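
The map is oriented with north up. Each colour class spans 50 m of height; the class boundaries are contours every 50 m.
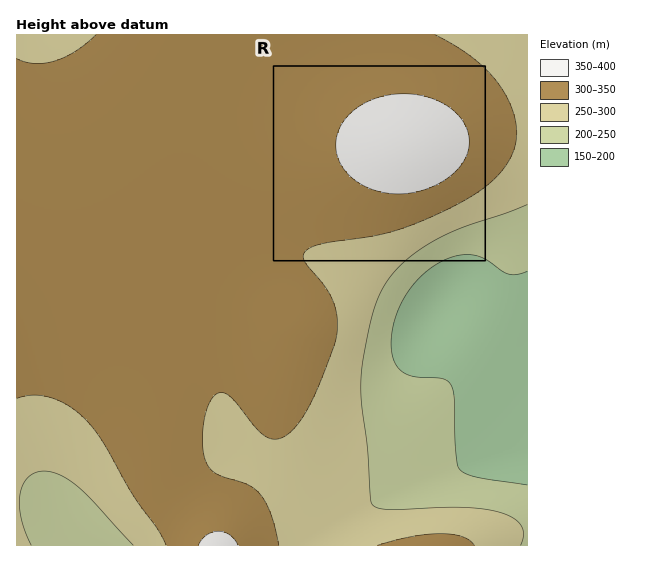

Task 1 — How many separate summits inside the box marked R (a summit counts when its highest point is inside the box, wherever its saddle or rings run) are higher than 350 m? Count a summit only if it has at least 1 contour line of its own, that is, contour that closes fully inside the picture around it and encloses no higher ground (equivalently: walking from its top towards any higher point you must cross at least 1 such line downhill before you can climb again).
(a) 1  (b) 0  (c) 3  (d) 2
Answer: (a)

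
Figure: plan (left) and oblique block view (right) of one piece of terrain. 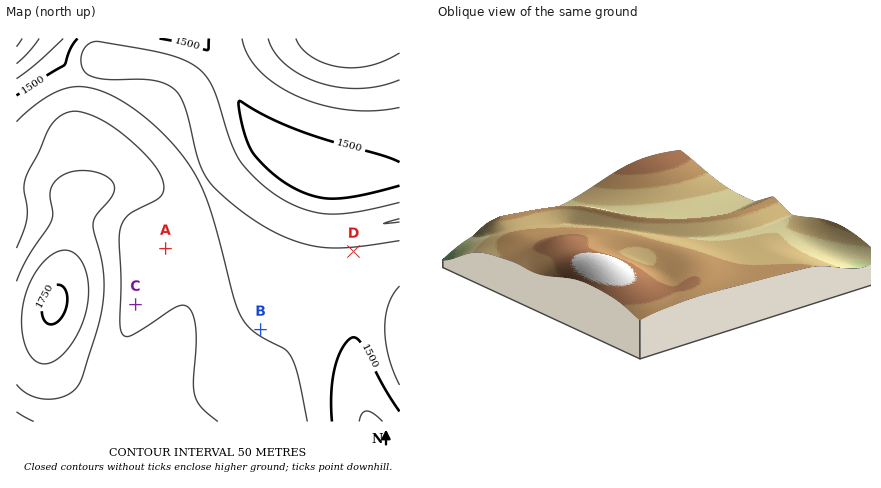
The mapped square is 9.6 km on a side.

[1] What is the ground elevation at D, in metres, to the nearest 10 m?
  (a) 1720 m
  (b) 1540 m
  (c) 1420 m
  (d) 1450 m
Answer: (b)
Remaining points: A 1570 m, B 1550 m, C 1580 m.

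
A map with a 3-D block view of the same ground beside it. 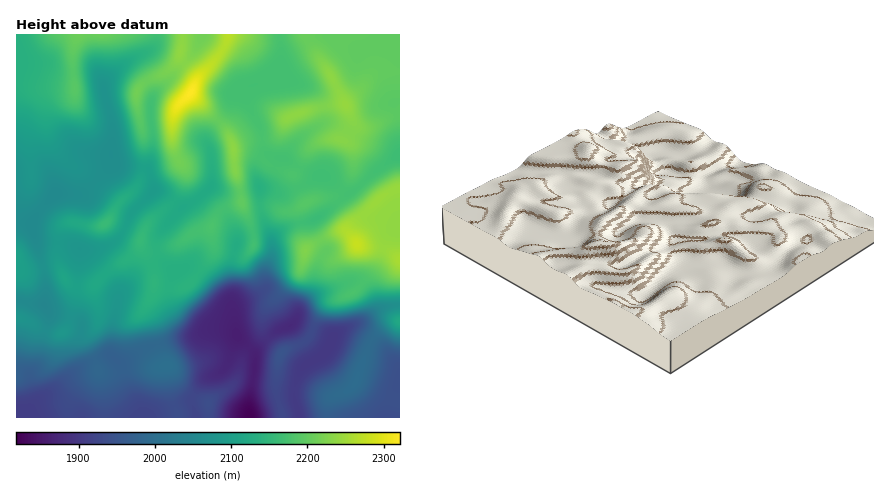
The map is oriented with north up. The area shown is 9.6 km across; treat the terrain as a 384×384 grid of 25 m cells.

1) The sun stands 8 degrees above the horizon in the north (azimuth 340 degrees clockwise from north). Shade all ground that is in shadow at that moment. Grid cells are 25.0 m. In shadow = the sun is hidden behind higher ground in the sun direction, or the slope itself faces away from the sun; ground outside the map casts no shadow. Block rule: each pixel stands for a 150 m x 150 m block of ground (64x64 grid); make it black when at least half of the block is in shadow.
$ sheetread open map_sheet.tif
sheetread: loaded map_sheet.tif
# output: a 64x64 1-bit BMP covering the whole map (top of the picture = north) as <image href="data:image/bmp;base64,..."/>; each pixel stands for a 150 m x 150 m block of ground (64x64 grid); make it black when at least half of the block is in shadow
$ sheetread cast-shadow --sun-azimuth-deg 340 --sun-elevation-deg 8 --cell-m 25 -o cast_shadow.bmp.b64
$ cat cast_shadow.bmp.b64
<image width="64" height="64" href="data:image/bmp;base64,Qk0+AgAAAAAAAD4AAAAoAAAAQAAAAEAAAAABAAEAAAAAAAACAAATCwAAEwsAAAIAAAAAAAAA////AAAAAAAAAAAAAAAAAAAAAAAYAAAAAAAAABwAAAAAAAAAHAAAAIAAAAAMAAAADAAAAAAAAAAOAAAAAAAAAAOAAAAAAAAAAeAAAAAAAAAB+AAAAAAAAAD/DAfAAAAAAD//v+AAH8EBD///+AA/8wAH///8AD/7AAP///4Af/sAAB///jD/+AAAA///8f/4AAAAf//z//wAAAA///f//wAAAB//9+P/AAAAD//34H8AAAAH//fgHwAAAAH/9+ADAAAAAP/hgAAAAAAA/+AA4AAAAAB/4AHgAAAAAAPgAOAAAAAAAcAAAAAAAAAAwAAAAAMAAAAAAAAAB4AAAAAAAAABgAAAAAAAAAAAAAAAAAAAAAAAAAAAAAAAAAAAAAAAAAAAAAAAAAAAAAAAAAAAAAAAAAYAAAAAAAAADgAAAAAAAAAGAAAAAAAAAAAAAAAAAAAAAAAAAAAAAAAAAAAAAAAAAAAAAAAAAAAAAAAAAAAAAAACAAAAAAAAAA8AAAAAAAAAHwAAAAAAAAAfAAAAAAAAAB8AAAAAAAAAHwAAAAAAAAAfAAAAAAAAAA4AAAAAAAAAAAAAAAAAAAAB4AAAAAAAAAHgAAAAAAAAAfAAAAAAAAAA8AAAAAAMAABwAAAAAB+AADAAAAAAH+AAAAAAAAAf8AAAAAAAAAAQAAAAAAAAAAAAAAAAAA=="/>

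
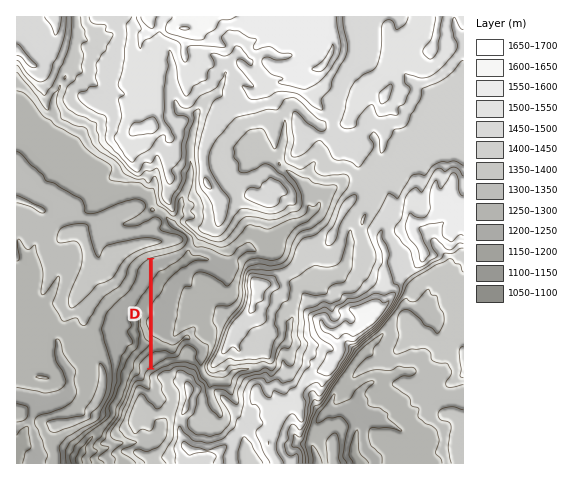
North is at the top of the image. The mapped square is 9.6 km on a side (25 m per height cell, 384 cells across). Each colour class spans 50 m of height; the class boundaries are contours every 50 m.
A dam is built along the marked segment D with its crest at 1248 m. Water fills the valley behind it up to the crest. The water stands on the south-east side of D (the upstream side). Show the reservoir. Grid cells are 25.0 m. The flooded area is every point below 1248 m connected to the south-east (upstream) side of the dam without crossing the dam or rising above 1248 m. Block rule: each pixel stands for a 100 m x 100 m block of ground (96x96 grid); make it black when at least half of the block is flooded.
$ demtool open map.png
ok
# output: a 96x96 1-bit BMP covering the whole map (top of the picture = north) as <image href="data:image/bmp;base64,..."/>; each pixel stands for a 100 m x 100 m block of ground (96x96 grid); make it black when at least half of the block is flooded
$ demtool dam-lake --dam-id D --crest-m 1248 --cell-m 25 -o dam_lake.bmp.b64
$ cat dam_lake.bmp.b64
<image width="96" height="96" href="data:image/bmp;base64,Qk2+BAAAAAAAAD4AAAAoAAAAYAAAAGAAAAABAAEAAAAAAIAEAAATCwAAEwsAAAIAAAAAAAAA////AAAAAAAAAAAAAAAAAAAAAAAAAAAAAAAAAAAAAAAAAAAAAAAAAAAAAAAAAAAAAAAAAAAAAAAAAAAAAAAAAAAAAAAAAAAAAAAAAAAAAAAAAAAAAAAAAAAAAAAAAAAAAAAAAAAAAAAAAAAAAAAAAAAAAAAAAAAAAAAAAAAAAAAAAAAAAAAAAAAAAAAAAAAAAAAAAAAAAAAAAAAAAAAAAAAAAAAAAAAAAAAAAAAAAAAAAAAAAAAAAAAAAAAAAAAAAAAAAAAAAAAAAAAAAAAAAAAAAAAAAAAAAAAAAAAAAAAAAAAAAAAAAAAAAAAAAAAAAAAAAAAAAAAAAAAAAAAAAAAAAAAAAAAEAQAAAAAAAAAAAAAHAYAAAAAAAAAAAAAH4YAAAAAAAAAAAAAH44AAAAAAAAAAAAAH/4AAAAAAAAAAAAAH/gAAAAAAAAAAAAAH/AAAAAAAAAAAAAAHzAAAAAAAAAAAAAAHwAAAAAAAAAAAAAAHwAAAAAAAAAAAAAAHwAAAAAAAAAAAAAAHwAAAAAAAAAAAAAAHwAAAAAAAAAAAAAAH4AAAAAAAAAAAAAAH4AAAAAAAAAAAAAAH4AAAAAAAAAAAAAAH8AAAAAAAAAAAAAAH+AAAAAAAAAAAAAAH/AwAAAAAAAAAAAAH/D4AAAAAAAAAAAAH//4AAAAAAAAAAAAH//8AAAAAAAAAAAAH//8AAAAAAAAAAAAD//8AAAAAAAAAAAAAP+GAAAAAAAAAAAAADwDgAAAAAAAAAAAABAAAAAAAAAAAAAAABAAAAAAAAAAAAAAACAAAAAAAAAAAAAAAMAAAAAAAAAAAAAAAQAAAAAAAAAAAAAAAAAAAAAAAAAAAAAAAAAAAAAAAAAAAAAAAAAAAAAAAAAAAAAAAAAAAAAAAAAAAAAAAAAAAAAAAAAAAAAAAAAAAAAAAAAAAAAAAAAAAAAAAAAAAAAAAAAAAAAAAAAAAAAAAAAAAAAAAAAAAAAAAAAAAAAAAAAAAAAAAAAAAAAAAAAAAAAAAAAAAAAAAAAAAAAAAAAAAAAAAAAAAAAAAAAAAAAAAAAAAAAAAAAAAAAAAAAAAAAAAAAAAAAAAAAAAAAAAAAAAAAAAAAAAAAAAAAAAAAAAAAAAAAAAAAAAAAAAAAAAAAAAAAAAAAAAAAAAAAAAAAAAAAAAAAAAAAAAAAAAAAAAAAAAAAAAAAAAAAAAAAAAAAAAAAAAAAAAAAAAAAAAAAAAAAAAAAAAAAAAAAAAAAAAAAAAAAAAAAAAAAAAAAAAAAAAAAAAAAAAAAAAAAAAAAAAAAAAAAAAAAAAAAAAAAAAAAAAAAAAAAAAAAAAAAAAAAAAAAAAAAAAAAAAAAAAAAAAAAAAAAAAAAAAAAAAAAAAAAAAAAAAAAAAAAAAAAAAAAAAAAAAAAAAAAAAAAAAAAAAAAAAAAAAAAAAAAAAAAAAAAAAAAAAAAAAAAAAAAAAAAAAAAAAAAAAAAAAAAAAAAAAAAAAAAAAAAAAAAAAAAAAAAAAAAAAAAAAAAAAAAAAAAAAAAAAAAAAAAA="/>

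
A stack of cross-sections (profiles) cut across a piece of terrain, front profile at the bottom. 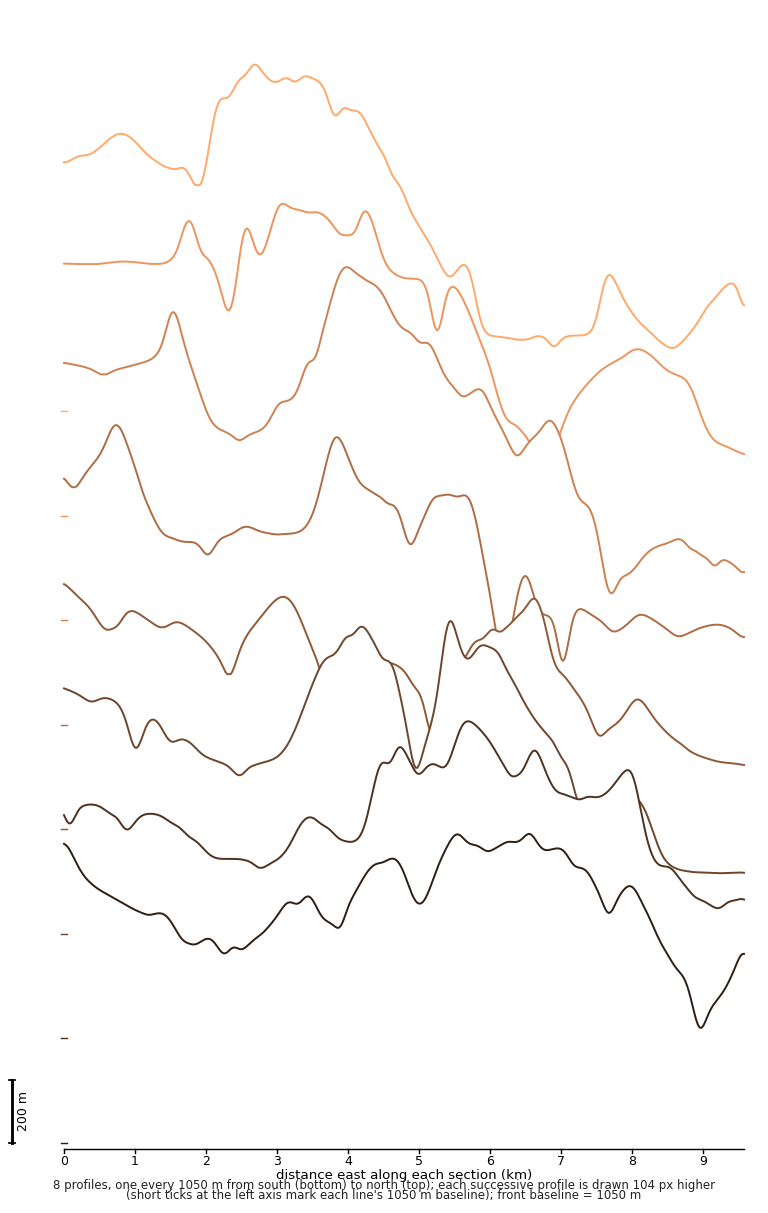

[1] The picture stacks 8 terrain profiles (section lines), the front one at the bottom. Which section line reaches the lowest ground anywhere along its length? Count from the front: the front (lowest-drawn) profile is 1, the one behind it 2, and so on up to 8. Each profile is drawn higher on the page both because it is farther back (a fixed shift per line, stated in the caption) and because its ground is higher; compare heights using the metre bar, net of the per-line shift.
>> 6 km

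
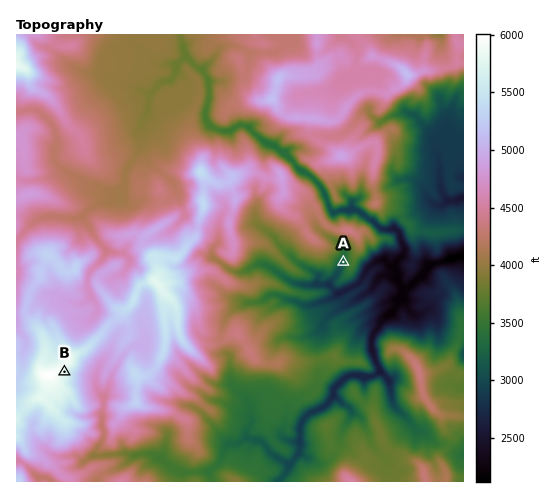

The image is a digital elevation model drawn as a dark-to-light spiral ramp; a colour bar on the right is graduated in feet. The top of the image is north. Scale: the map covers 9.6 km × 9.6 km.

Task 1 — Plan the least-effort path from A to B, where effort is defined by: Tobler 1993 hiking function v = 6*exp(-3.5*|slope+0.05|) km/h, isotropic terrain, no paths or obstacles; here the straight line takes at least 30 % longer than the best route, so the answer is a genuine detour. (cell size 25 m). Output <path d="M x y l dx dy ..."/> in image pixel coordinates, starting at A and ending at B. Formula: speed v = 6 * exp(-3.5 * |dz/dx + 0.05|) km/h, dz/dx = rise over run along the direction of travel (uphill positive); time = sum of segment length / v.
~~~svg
<path d="M343 262l-1-1-2 1-3 2-2 5-5 5-2 1-1 0-6-4-6 0-2 7-4 3-18 0-3 1-18-9-12 0-2 1-5 4-5 3-9 0-21-11-16 0-6-3-11 0-2-1 0-2-5 3-3 0-7-4-7 0-5 3-2 5-5 5-3 7-6 6-2 5-3 2-4 9-25 25-1 2-20 20-2 1-4 4-3 7-1 1-5 2-2 2-2 3"/>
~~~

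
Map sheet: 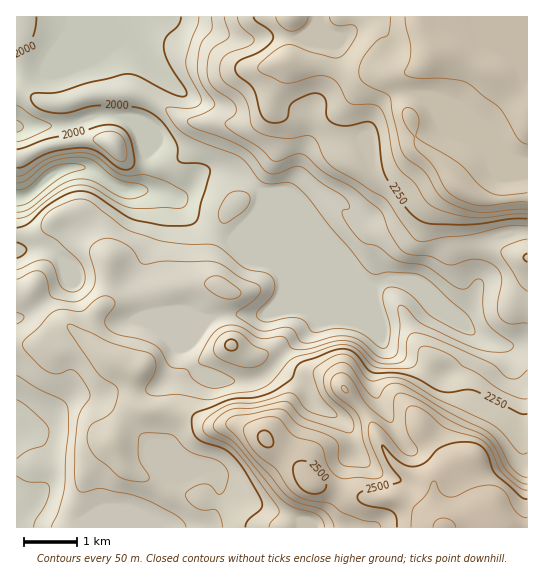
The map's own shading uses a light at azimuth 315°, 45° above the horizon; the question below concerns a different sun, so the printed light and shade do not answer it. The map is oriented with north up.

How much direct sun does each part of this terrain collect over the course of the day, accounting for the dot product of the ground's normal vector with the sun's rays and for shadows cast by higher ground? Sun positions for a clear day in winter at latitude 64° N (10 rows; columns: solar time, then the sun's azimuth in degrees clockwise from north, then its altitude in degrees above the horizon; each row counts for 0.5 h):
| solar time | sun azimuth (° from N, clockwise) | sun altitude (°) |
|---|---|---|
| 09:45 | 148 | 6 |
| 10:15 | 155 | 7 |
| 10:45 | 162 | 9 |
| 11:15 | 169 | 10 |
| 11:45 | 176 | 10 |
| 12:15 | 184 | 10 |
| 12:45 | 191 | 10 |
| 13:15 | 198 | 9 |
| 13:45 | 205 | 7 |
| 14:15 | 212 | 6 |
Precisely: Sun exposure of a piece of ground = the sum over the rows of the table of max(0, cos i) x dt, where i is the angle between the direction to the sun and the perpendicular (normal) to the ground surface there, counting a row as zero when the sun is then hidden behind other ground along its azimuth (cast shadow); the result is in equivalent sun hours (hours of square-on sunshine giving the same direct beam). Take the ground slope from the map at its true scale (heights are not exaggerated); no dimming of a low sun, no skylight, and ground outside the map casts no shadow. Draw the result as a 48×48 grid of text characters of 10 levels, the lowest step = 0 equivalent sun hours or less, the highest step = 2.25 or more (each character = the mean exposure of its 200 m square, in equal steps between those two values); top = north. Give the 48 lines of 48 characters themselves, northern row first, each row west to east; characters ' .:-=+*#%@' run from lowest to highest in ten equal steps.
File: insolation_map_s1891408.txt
--------------::::--====+++=-===-::-------------
-------------:::...:-====++---=-:.:-=--:::------
--------------:...        .:--:...:---:::::-----
==-------::----:::.         .....::.:------::---
=------:::.::-==-:::...:-=-:::::::...-=+++=-:::-
----::.     .:-++=-=+++++++*+=------=+**+++==---
:..           .-+*****+==****+==+++++++++++++=--
=:   .:====-.    =*#*+=-=+++====+*+-::---==++==-
**+++*#***##*-    .-===-------=+**+-  :----===--
=+*#*=.   :-*#+:  ...:=++=-=-=++*++=-::-----===-
           :-+*#***+==+***+++========-::-----===
     .::. .:--=*###%%#*****+==-----==-..::----=+
 .=%@@@@%=::-::-++**#%#+++*+=--:---=+=:...:---=+
=#@#=::*@@+:::--=++++**+*##*++=-:--=*#+:...:----
%#-     -@@*+++===-:-=*#%#**###*=-==+**=:..::---
#:       .+++**+=::..:=##*++*#%%#+=+==++=:...::.
:           .:-=-::...:---=+==+###*+===*#+-.    
               .::::-------==--=*#*++=+*%@%*++*#
   .:--:        .:--==------+=--=++++++*#@@@@@@@
  :===-:.        :-=---------++---==+**##%@@@@@%
--==--:.         .:-:::::-----*+--===++*****+-:.
::--=-:.   .       .:::::::--:-*+=+++**+====-.  
   :-==-::::..       .::::::-::-+=+*#%#*++**+=-:
   .::====-::...       .:::::...---+###**+****++
  ..  .---:::......     .:........::--+*+==---=+
:-:    ....:::----=-...::...        ...-==-:::-=
=+-     .::-=======+++=:.              .:=-:.:-=
=-.    :===----:---:..                   .:::-==
:....  ::...::::::.                       ..-===
  .-=:.      .::::                         .:-==
:::--=-.      :::. ..                        :::
==--=+=-.     .. .-+=.                         .
=+===++==-...:  .-==-.                          
=+++===+++==+-....        .:.                  .
+++++==++==+=:.            :--.                 
++**+-----::                :##-   .            
==++=:...:::....             -%#.  :.           
--==-:. .:-++==-:             :+-  .:.          
-----::...-=+++=---=-.  .      .-  .--:         
::-:::-::::----=+#@@%+-::.     .=-  :+-.        
:::::--==-------+#%@@%#+-.  .::.-+:  ::.        
:::::-=++=-:-----==+#@@#+:...:.  -+.    .:-:.   
-------+++-::-------+#%%*=:..     -=.  .:---.   
===---==+**=----:::--+#%*+=:..     .--::--::    
---::-==+****=--:::---+#%%#**=:..    .::::..    
--:::-=====+**+=---:::-+#@@@@*===+++:........:. 
--..:-------=++++==-:...:+%@@****##*-:.  .::::. 
-::.:----------===--:::..:--+==++==--::::::--:..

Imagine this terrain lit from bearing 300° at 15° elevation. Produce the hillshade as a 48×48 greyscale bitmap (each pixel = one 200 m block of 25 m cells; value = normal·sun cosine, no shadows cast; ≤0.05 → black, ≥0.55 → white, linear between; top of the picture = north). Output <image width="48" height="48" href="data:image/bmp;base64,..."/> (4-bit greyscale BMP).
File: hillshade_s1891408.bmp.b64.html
<image width="48" height="48" href="data:image/bmp;base64,Qk32BAAAAAAAAHYAAAAoAAAAMAAAADAAAAABAAQAAAAAAIAEAAATCwAAEwsAABAAAAAAAAAAAAAAABEREQAiIiIAMzMzAERERABVVVUAZmZmAHd3dwCIiIgAmZmZAKqqqgC7u7sAzMzMAN3d3QDu7u4A////AHirlmZmZmZnd3iaq5dFeXZVeaqZdmd2Znebp2ZmZmZndmiJqpdEaHZUWJmYh3d1VWaLuFVVZmZmdmeImpdTNXd3ZnmHeIh1RWZ6yWVVVWZmd2eJqql1NHmaqHmHZ4iFRGZpymVmVVZmd2eJqqmGRHmaqZmXZndkNHZou4Z2VWZmZmeaqZmGQ2ibuYmodmQhNHd5zJd2VWZmZmeal2eGMkerl3q6mHMANYd5zKh1RWZnZVaallZ3Uza7dWmqqoQARnd5zbmGRWZomGablkV4dmnLZoh3iYYzVnd4vbmXVVVorLqruFRnh4vKaKhlZ3dmZ3Z3rLmYdmVnrf7M24RGiJqnerllVnd2d3ZmiqmZh3d4iu/s7sZGiIdWm6hVZ3d3d2ZmaJiJdmiIeK3c3upnqnM3q4ZWiHdmd2ZlVoh3ZDV3Z3iZrNuJzYM4y3ZniYZWeHdlVoh2ZBJnZmZlV7y63ZMoy6h2aHZWeHd2Voh3djJYiHZURHzd3aQVrduGZndniYd2Z4h3d2NXrLdUZVe+/8YjnduXZneIiJh3d3d3h3ZmjPx0eXRq78hVndqHZ3iHd6qYh3VWd3Zmad2VardGm6h2i7l3Z4mHVJq6mHVEVmZmZol1WKl2Z3dmipZmd4mXVGeaqqhDRWZmZlUyJHd2ZmZnmXVWZ4mpdWVXi9t1VWZVZmVCAVZmZmZnmWVmdmiqhpYzacyGZ3d2Z3ZVQkZmZmZnd3Zndlerl8lDV6t1Z4iIiIZWdVZmZmZmZlV3ZEaKmNyFV6p0RniIiYZWd2ZmZmd2VURWVDV5mKqXeKqFRniIiHZmZmZmZnd2ZlNFVEV4mXiHeJqXZniIiHZmZmZmZnh2eHVEVVV4mph2Z4mHd3iImHZmZmZmZ4h3iIZDMzNFZ92nZnd2eIiJmYZWZmZmeId4mYdUMhAAEv/8hmZmeJiJqpdVZmZniHd4mYdlRCEAAM//2nVWiZiJu6h1VmZnh3d3iYh3ZUQzMzj//JZWeIh3m6mGZVZ3dmd3eIiZhlVndwBc7adlRGZmaZiIdTRndmZmeHiahlVndwACeZiFIlZlV4d4hiJXh2ZniHeJhlVmZjAAAUeFAmh2ZmZoh0JHiHZnqod3ZmZmZrlRACZ0AmiXZlVnd1RHiHZou6dmZmZmdsy6iIqVE2iYZVZmZVRGd3ZovKdmZmZnh5mZibunVWiZd2eIdURFd2VYvJZWZmZ3iXdlRFd3VXiqqpmap0RWd2RHrJVGZmZ4iYd2UyNERWeJu6mbqERWeHVFm5ZWZmd3iIiImHZlVWZ4q5eJmFM0aIdVaHZmZndmd3d4mZmYhmZ5q5d3h2QzV4h2ZlVVVmdmZmZnd4iZh2eJvLmYd2VDVomId3ZEVWdmZlVmZnd4d3iazMu6qoZVZ4qYiZhlVWdmZlRWZmZnd3iazcu7zbhmZ4qoeaqGZmZmZlRFZmZmZ3iazLqqrLl3d3mpeKqHZmZmZmVFZmZmZ3iKvLqYeJZWZmeZial2ZmZmZmVFZmZmZ3eJvLqod4Ukd1aJmql2ZmZmZg=="/>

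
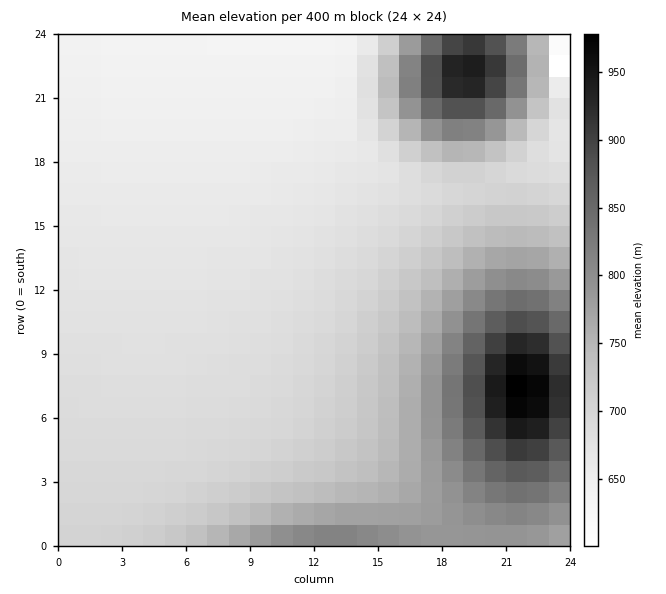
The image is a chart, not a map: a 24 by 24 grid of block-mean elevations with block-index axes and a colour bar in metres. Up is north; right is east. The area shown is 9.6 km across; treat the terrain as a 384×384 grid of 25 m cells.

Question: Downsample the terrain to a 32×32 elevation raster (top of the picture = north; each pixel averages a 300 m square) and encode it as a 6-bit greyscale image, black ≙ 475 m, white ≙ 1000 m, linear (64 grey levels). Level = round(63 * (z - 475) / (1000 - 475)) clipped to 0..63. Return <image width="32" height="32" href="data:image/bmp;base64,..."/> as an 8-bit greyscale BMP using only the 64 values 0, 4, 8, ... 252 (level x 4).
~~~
<image width="32" height="32" href="data:image/bmp;base64,Qk02CAAAAAAAADYEAAAoAAAAIAAAACAAAAABAAgAAAAAAAAEAAATCwAAEwsAAAABAAAAAAAAAAAAAAEBAQACAgIAAwMDAAQEBAAFBQUABgYGAAcHBwAICAgACQkJAAoKCgALCwsADAwMAA0NDQAODg4ADw8PABAQEAAREREAEhISABMTEwAUFBQAFRUVABYWFgAXFxcAGBgYABkZGQAaGhoAGxsbABwcHAAdHR0AHh4eAB8fHwAgICAAISEhACIiIgAjIyMAJCQkACUlJQAmJiYAJycnACgoKAApKSkAKioqACsrKwAsLCwALS0tAC4uLgAvLy8AMDAwADExMQAyMjIAMzMzADQ0NAA1NTUANjY2ADc3NwA4ODgAOTk5ADo6OgA7OzsAPDw8AD09PQA+Pj4APz8/AEBAQABBQUEAQkJCAENDQwBEREQARUVFAEZGRgBHR0cASEhIAElJSQBKSkoAS0tLAExMTABNTU0ATk5OAE9PTwBQUFAAUVFRAFJSUgBTU1MAVFRUAFVVVQBWVlYAV1dXAFhYWABZWVkAWlpaAFtbWwBcXFwAXV1dAF5eXgBfX18AYGBgAGFhYQBiYmIAY2NjAGRkZABlZWUAZmZmAGdnZwBoaGgAaWlpAGpqagBra2sAbGxsAG1tbQBubm4Ab29vAHBwcABxcXEAcnJyAHNzcwB0dHQAdXV1AHZ2dgB3d3cAeHh4AHl5eQB6enoAe3t7AHx8fAB9fX0Afn5+AH9/fwCAgIAAgYGBAIKCggCDg4MAhISEAIWFhQCGhoYAh4eHAIiIiACJiYkAioqKAIuLiwCMjIwAjY2NAI6OjgCPj48AkJCQAJGRkQCSkpIAk5OTAJSUlACVlZUAlpaWAJeXlwCYmJgAmZmZAJqamgCbm5sAnJycAJ2dnQCenp4An5+fAKCgoAChoaEAoqKiAKOjowCkpKQApaWlAKampgCnp6cAqKioAKmpqQCqqqoAq6urAKysrACtra0Arq6uAK+vrwCwsLAAsbGxALKysgCzs7MAtLS0ALW1tQC2trYAt7e3ALi4uAC5ubkAurq6ALu7uwC8vLwAvb29AL6+vgC/v78AwMDAAMHBwQDCwsIAw8PDAMTExADFxcUAxsbGAMfHxwDIyMgAycnJAMrKygDLy8sAzMzMAM3NzQDOzs4Az8/PANDQ0ADR0dEA0tLSANPT0wDU1NQA1dXVANbW1gDX19cA2NjYANnZ2QDa2toA29vbANzc3ADd3d0A3t7eAN/f3wDg4OAA4eHhAOLi4gDj4+MA5OTkAOXl5QDm5uYA5+fnAOjo6ADp6ekA6urqAOvr6wDs7OwA7e3tAO7u7gDv7+8A8PDwAPHx8QDy8vIA8/PzAPT09AD19fUA9vb2APf39wD4+PgA+fn5APr6+gD7+/sA/Pz8AP39/QD+/v4A////AHBwcHBwdHR4fISIkJScoKSkpKSgoJyYmJiYmJiYlJSQbGxsbHBwcHR4eHyEiIyQlJSUlJSUlJSUlJicnJycnJRsbGxsbGxwcHB0eHh8gISEiIiMjIyMkJSYnKCkqKSknGxsbGxsbGxsbHBwdHR4eHyAgISEiIiMlJigqKywsKykbGhoaGhsbGxsbGxwcHR0dHh8fICEiIyUnKSwuLy8uLBoaGhoaGhoaGhsbGxscHB0dHh4fICIjJSgrLjAyMjEuGhoaGhoaGhoaGhobGxsbHBwdHh8gISMmKSwwMzY2NDAaGhoaGhoaGhoaGhoaGxsbHB0dHiAhIyYpLjI2OTk3MxoaGRkZGRkZGhoaGhoaGxscHB0eICEkJiouMzg7Ozk0GRkZGRkZGRkZGRkaGhoaGxscHR4fISMmKi80OTw9OjUZGRkZGRkZGRkZGRkaGhobGxwdHh8hIyYqLzQ5PDw5NBkZGRkZGRkZGRkZGRkaGhobGxwdHyAjJikuMzc6OjgzGRkZGBgYGBkZGRkZGRkaGhsbHB0eICIlKCwxNDc3NTEYGBgYGBgYGBgYGBkZGRkaGhscHR4fISQnKi4xMzMxLhgYGBgYGBgYGBgYGBkZGRkaGhscHR8gIyUoKy4vLy4rGBgYGBgYGBgYGBgYGBgZGRoaGxwdHiAhJCYoKiwsKigYGBgXFxcXFxgYGBgYGBgZGRoaGxwdHyAiJCYnKCgnJRcXFxcXFxcXFxcXGBgYGBgZGRoaGxweHyAiIyUlJSQjFxcXFxcXFxcXFxcXFxgYGBgZGRobHB0eHyAhIiIiIiEXFxcXFxcXFxcXFxcXFxcYGBgZGRobHBwdHh8gICAgHxcXFxYWFhYWFhYXFxcXFxcYGBgZGRobGxwdHh4eHh4dFhYWFhYWFhYWFhYWFhcXFxcXGBgZGRoaGxwcHBwcHBsWFhYWFhYWFhYWFhYWFhYXFxcXGBgYGRoaGxsbGxsbGhYWFhYWFhYWFhYWFhYWFhYWFxcXGBkaGxwcHBsaGhkZFhYVFRUVFRUVFRUVFRYWFhYWFhcYGh0fICAfHhwaGBgVFRUVFRUVFRUVFRUVFRUVFhYWFxodISQmJiUiHxsZFxUVFRUVFRUVFRUVFRUVFRUVFRYYHCEmKiwtKygjHxoXFRUVFRUVFRQUFBQUFBUVFRUVFhkeJCovMjMxLSgiHBcVFRQUFBQUFBQUFBQUFBQUFBQWGR8mLDI2NzUxLCUdFRQUFBQUFBQUFBQUFBQUFBQUFBUZHyYtMzc4NzMtJhwPFBQUFBQUFBQUFBQUFBQUFBQUFRgdJCsxNTc2My0mHAsUFBQUFBMTExMTExMTExMTExMUFhshJy0xMzMwKyQcDg="/>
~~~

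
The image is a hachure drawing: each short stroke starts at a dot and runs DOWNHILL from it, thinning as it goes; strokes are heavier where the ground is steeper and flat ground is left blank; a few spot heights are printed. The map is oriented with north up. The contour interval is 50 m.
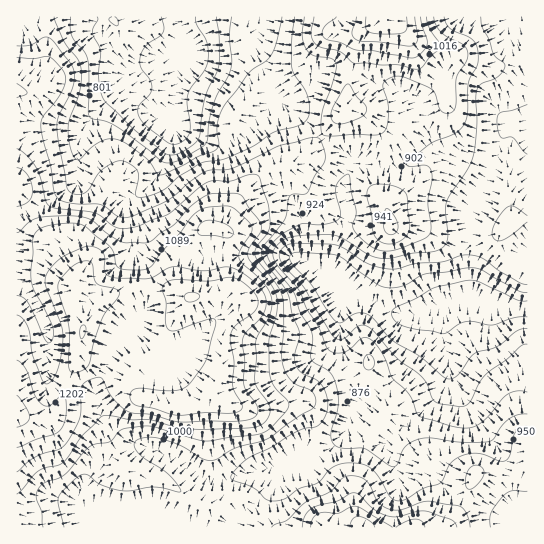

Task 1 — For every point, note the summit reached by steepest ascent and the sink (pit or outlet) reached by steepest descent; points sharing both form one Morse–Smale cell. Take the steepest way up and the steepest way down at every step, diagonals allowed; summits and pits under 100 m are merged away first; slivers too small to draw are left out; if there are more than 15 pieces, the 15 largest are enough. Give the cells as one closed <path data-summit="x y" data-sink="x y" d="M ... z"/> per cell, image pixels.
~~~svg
<path data-summit="17 414" data-sink="178 17" d="M259 16l-243 1 1 511 220 0 4-14 8-7-10-8-9 0-13 4-15 0-16-7-28-19-29-5-6-5-25-47-23-7-19 1 4-7 8-28 11-20 0-6 1 5 9 7 30 14 10 0 6 14 10 7 8 0 17 5 16 0 24-8 3-3 10-31 0-29 16-31-2-8-9-6-4-11-3-29 4-15-4-4 4-4 11-24 27-30 12-5 16-2 11-5 7-6 12-17-19-20-22-16-28-51 0-4 8-12z"/><path data-summit="17 414" data-sink="527 309" d="M527 119l-22 3-1 13-5 16-23 51-11 31 0 28 4 32 34 15-12 0-17-5-16-2-15 2-40 12-10-3-34-16-27-27 4-26 12-26-4-34 9-17 0-5-10-10-22-14-12 17-7 6-11 5-16 2-12 5-27 30-11 24-4 4 4 4-4 15 3 29 4 11 9 6 2 8-16 31 0 29-10 31-3 3-24 8-16 0-17-5-8 0-10-7-6-14-10 0-30-14-9-7-1-5 0 6-11 20-8 28-4 7 19-1 23 7 25 47 6 5 29 5 28 19 16 7 15 0 13-4 9 0 11 8 21-20 6-20 26-11 15 1 11-6 14-16 15-24 29 25 19-11 35-32 7-15 1-15 4 18 6 10 9 16 31 40 9 24 2 2 12-5 6-15z"/><path data-summit="382 18" data-sink="527 309" d="M527 16l-145 0-21 19-13 47-3 24-24 31 22 14 10 10 1 4 5-2 19 4 17 0 19-4 13-7 14 0 30 13 15 11 17-41 2-17 23-4z"/><path data-summit="362 527" data-sink="527 309" d="M449 363l-1 15-7 15-28 27-20 15-6 1-29-25-15 24-14 16-11 6-15-1-26 11-5 18-4 6-19 16 6 8 15 13 176 0 13-17 12-29 6-9 26 2 6-2-10-26-31-40-9-16-6-10z"/><path data-summit="391 226" data-sink="527 309" d="M441 156l-14 0-13 7-19 4-17 0-19-4-7 4-8 16 4 34-12 26-4 26 27 27 38 17 14 0 27-9 20-3 16 2 17 5 12 0-32-13-3-9-3-53 20-54-14-10z"/><path data-summit="382 18" data-sink="178 17" d="M381 16l-121 1 0 17-8 12 0 4 28 51 22 16 19 19 12-13 12-17 3-24 13-47 14-10 6-7z"/><path data-summit="362 527" data-sink="178 17" d="M509 473l-32 0-6 9-12 29-12 16 80 1 1-23-10-1-3-3z"/><path data-summit="17 414" data-sink="178 17" d="M527 453l-3 13-15 8 3 19 6 11 10-1z"/><path data-summit="362 527" data-sink="178 17" d="M250 508l-3 0-6 6-4 8 0 5 32 1-14-13z"/>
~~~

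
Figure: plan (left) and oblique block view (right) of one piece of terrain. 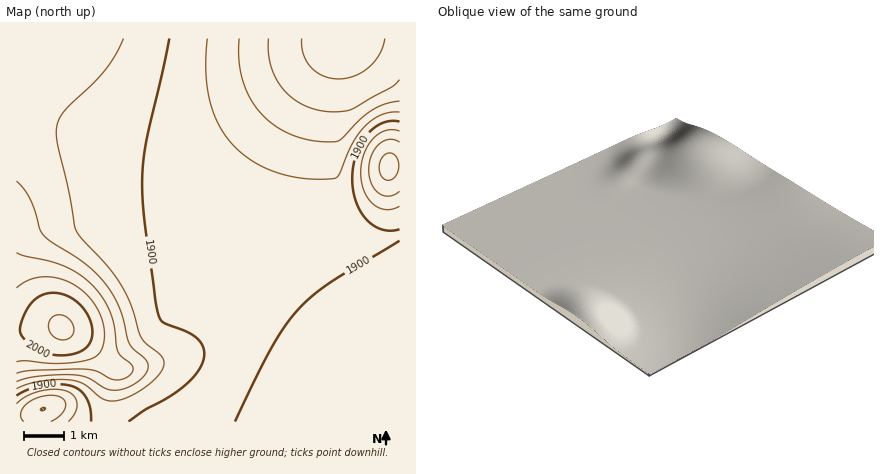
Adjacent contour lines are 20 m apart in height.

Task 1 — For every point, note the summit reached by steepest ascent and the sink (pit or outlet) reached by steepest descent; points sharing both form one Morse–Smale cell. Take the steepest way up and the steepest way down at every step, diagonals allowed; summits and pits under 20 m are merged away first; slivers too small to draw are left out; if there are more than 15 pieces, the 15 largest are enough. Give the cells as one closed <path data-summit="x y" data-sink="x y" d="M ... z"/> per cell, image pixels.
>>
<path data-summit="62 328" data-sink="344 38" d="M342 38l-326 0 0 294 28-5 16 0 24 15 32 26-6 22-4 32 64 0 35-34 12-16 7-18 1-14-12-38-2-20 4-28 8-26 23-48 21-36 35-54z"/><path data-summit="388 166" data-sink="344 38" d="M400 38l-58 0-47 62-40 64-28 54-14 46-2 26 2 12 11 30 1 16-2 10-13 24-40 40 230 0z"/><path data-summit="62 328" data-sink="42 410" d="M60 327l-16 0-28 5 0 90 90 0 4-32 6-22-32-26z"/>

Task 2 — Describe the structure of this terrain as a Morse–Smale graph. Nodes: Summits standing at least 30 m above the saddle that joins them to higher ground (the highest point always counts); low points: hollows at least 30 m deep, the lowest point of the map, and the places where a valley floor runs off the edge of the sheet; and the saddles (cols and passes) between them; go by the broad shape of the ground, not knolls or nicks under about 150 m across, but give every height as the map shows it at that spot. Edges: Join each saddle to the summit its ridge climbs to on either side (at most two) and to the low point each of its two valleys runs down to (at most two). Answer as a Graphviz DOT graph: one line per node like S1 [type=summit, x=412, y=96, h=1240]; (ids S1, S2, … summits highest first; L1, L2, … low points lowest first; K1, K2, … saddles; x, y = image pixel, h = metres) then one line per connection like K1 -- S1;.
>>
graph terrain {
  S1 [type=summit, x=62, y=328, h=2024];
  S2 [type=summit, x=388, y=166, h=1967];
  L1 [type=low, x=344, y=42, h=1809];
  L2 [type=low, x=44, y=410, h=1840];
  K1 [type=saddle, x=106, y=422, h=1903];
  K2 [type=saddle, x=220, y=366, h=1899];
  K1 -- S1;
  K1 -- L1;
  K1 -- L2;
  K2 -- S1;
  K2 -- S2;
  K2 -- L1;
}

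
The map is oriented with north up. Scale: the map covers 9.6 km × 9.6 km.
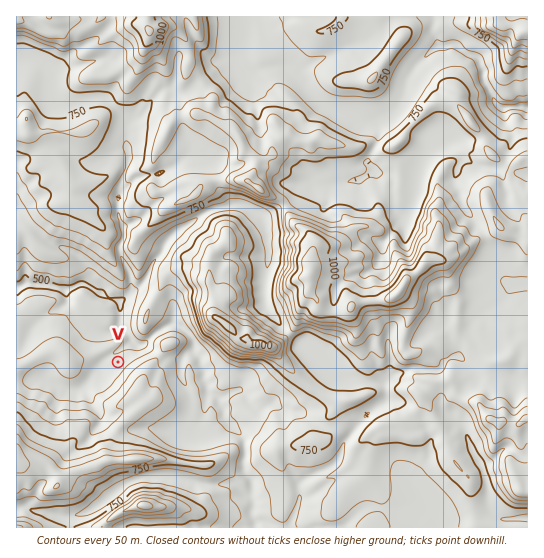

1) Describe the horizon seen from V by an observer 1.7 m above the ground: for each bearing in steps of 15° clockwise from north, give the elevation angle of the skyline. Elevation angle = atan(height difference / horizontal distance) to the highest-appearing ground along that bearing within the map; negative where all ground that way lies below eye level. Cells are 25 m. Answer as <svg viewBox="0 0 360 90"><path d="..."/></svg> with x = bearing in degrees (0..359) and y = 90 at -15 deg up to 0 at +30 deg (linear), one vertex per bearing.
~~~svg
<svg viewBox="0 0 360 90"><path d="M0 54l15-3 15 0 15-7 15-6 15 0 15 5 15-8 15-4 15-1 15 2 15 4 15 5 15 2 15 2 15 0 15 4 15 6 15-3 15 2 15 6 15 0 15-3 15-5"/></svg>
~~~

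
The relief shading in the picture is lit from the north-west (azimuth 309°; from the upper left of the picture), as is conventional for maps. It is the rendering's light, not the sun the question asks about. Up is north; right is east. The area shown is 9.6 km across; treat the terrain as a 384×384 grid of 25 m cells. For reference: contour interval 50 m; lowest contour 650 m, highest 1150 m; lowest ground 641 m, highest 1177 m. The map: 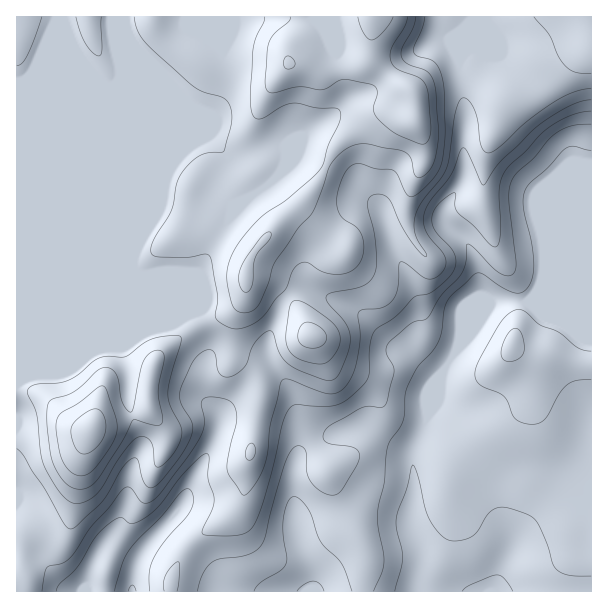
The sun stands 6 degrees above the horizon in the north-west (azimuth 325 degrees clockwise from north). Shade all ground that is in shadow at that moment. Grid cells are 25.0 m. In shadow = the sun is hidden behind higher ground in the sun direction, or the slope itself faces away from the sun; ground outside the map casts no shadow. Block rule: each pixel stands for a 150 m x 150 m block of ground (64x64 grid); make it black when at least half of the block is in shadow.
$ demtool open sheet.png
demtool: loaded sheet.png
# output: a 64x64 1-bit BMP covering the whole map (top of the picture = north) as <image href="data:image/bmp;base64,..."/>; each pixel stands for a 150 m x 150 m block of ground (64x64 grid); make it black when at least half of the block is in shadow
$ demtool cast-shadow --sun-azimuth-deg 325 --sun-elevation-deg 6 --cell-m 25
<image width="64" height="64" href="data:image/bmp;base64,Qk0+AgAAAAAAAD4AAAAoAAAAQAAAAEAAAAABAAEAAAAAAAACAAATCwAAEwsAAAIAAAAAAAAA////AAAAAAA///4fgHAAAB///j/A8AAAD//+P8BgAAAH////wAAAAAf////AAAAAA////8AAAAAD//3/wAAAAAP//H/AAAAAA//+f8DgAAAD//4/gPwAAAP//j+AfgAAA//+P4B+AAAD//4/AH4AAAH+/j8A/AAAAf7+P4H8AAAA/n4fg/wAAAD+fh+H/AAAAH8+H5/8AAAAPx4fP/gAAAAAPh9/+AAAAAD8D///AAAAEPwP//+AAAAR+4///4AAAAH5h///gAAAAPgH//+AAAAA+B3//4AAAAB4Pf//4AAAADx8f//4AAAADHwP//gAAAAA/AP/+AAAAAD8A//8AAAAAHwP///gAAAAPh////AAAAA/////4AAAAB//x//gAAAAH4+D/+AAAAAfh4H/4AAAAB+HgP/gAAAADwOB//wAAAAHAQf//gAAAAMAD///AAAAAAAP//8AAAAAOA///wAAAAB/j///AAAAAD+P//8AAAAAPw///wAAAAAfR///AAAAAB/j//8AAAAADnPv/wAAAAAGf+f/AAAADwA/4/8AAAAfwAfj/wAAAB/gB8H/AAAAH/AHwH8AAAAP+AeAHwAAAA/8B4APAAAAB74DAAcAAAADAAEAAQAAAAAAPwAAAAAAAAB+AAAAAAAAAP4AAAAAAAAA/gAAAAAAAAB+AAAAAAAAADwAAA=="/>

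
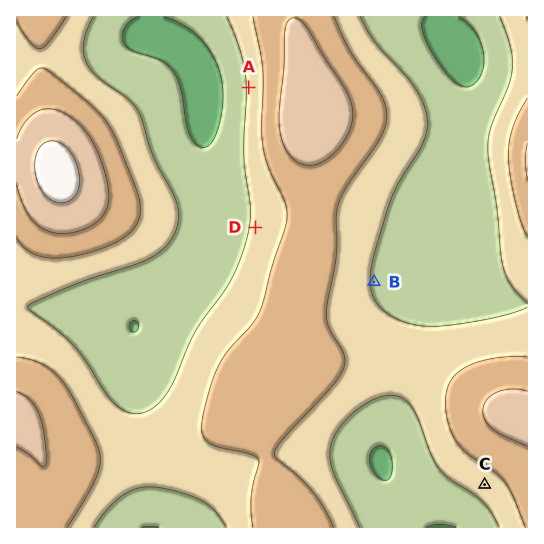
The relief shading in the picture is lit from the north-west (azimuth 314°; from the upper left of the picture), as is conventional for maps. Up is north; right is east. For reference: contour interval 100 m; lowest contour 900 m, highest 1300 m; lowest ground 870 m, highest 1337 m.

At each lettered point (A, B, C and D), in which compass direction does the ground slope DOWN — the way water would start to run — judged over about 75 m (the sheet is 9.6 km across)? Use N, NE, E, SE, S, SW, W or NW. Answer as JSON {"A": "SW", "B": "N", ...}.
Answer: {"A": "W", "B": "E", "C": "SW", "D": "W"}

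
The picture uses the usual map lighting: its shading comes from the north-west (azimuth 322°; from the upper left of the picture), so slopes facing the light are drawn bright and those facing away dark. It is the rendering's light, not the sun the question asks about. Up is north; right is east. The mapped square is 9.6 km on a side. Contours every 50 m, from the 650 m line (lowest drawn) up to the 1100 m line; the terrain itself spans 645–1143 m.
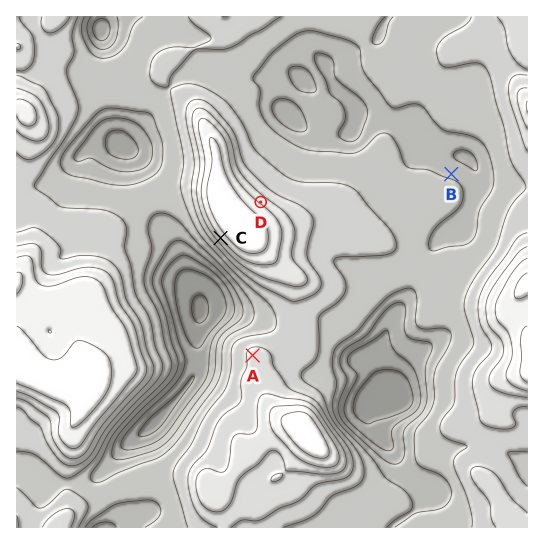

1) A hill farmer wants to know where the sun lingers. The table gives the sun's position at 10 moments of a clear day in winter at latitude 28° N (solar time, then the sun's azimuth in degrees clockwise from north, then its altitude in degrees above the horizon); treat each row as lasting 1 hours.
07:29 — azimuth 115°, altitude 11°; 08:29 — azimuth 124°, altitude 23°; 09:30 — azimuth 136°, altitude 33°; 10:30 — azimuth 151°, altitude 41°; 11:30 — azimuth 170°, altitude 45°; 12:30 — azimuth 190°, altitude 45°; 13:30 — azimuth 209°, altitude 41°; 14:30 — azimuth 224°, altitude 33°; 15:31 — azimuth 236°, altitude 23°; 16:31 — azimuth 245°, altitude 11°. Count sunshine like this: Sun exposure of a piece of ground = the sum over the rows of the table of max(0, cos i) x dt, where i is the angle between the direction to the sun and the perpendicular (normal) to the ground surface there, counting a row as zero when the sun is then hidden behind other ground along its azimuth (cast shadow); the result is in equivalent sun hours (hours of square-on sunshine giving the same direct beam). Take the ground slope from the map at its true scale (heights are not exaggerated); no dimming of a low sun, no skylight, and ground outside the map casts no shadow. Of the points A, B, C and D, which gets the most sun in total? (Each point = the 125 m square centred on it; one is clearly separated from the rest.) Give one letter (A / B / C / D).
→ C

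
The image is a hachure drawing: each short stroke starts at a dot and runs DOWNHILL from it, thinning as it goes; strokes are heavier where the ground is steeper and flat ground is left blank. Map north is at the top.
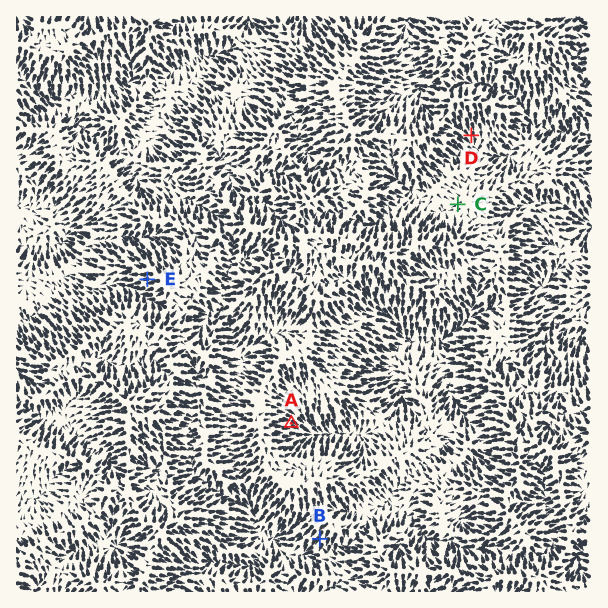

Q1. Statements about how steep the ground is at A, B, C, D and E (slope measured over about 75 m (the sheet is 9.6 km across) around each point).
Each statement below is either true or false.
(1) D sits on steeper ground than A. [false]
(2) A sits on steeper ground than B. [false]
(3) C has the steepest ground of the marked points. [false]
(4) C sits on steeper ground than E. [false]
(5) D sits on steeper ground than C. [true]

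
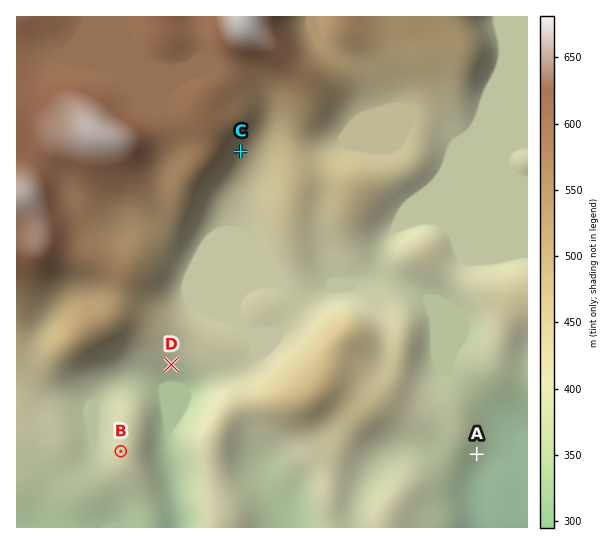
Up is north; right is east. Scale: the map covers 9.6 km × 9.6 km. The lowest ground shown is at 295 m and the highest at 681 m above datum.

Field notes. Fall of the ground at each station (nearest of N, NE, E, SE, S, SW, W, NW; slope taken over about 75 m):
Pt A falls SE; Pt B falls W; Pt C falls SE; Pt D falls S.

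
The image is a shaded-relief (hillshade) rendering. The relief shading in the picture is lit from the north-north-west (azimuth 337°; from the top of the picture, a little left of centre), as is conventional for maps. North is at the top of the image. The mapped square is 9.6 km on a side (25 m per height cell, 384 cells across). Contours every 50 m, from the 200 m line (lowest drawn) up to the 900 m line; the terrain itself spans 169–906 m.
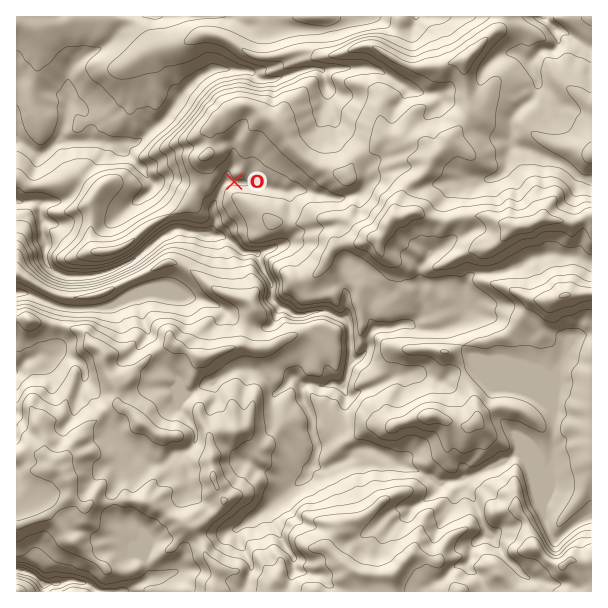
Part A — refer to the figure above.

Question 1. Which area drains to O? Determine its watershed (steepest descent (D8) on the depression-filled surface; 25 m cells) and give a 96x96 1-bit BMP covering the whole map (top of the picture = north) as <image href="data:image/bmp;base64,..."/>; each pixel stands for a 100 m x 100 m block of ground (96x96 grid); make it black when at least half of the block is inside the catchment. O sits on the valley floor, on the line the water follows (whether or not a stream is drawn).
<image width="96" height="96" href="data:image/bmp;base64,Qk2+BAAAAAAAAD4AAAAoAAAAYAAAAGAAAAABAAEAAAAAAIAEAAATCwAAEwsAAAIAAAAAAAAA////AAAAAAAAAAAAAAAAAAAAAAAAAAAAAAAAAAAAAAAAAAAAAAAAAAAAAAAAAAAAAAAAAAAAAAAAAAAAAAAAAAAAAAAAAAAAAAAAAAAAAAAAAAAAAAAAAAAAAAAAAAAAAAAAAAAAAAAAAAAAAAAAAAAAAAAAAAAAAAAAAAAAAAAAAAAAAAAAAAAAAAAAAAAAAAAAAAAAAAAAAAAAAAAAAAAAAAAAAAAAAAAAAAAAAAAAAAAAAAAAAAAAAAAAAAAAAAAAAAAAAAAAAAAAAAAAAAAAAAAAAAAAAAAAAAAAAAAAAAAAAAAAAAAAAAAAAAAAAAAAAAAAAAAAAAAAAAAAAAAAAAAAAAAAAAAAAAAAAAAAAAAAAAAAAAAAAAAAAAAAAAAAAAAAAAAAAAAAAAAAAAAAAAAAAAAAAAAAAAAAAAAAAAAAAAAAAAAAAAAAAAAAAAAAAAAAAAAAAAAAAAAAAAAAAAAAAAAAAAAAAAAAAAAAAAAAAAAAAAAAAAAAAAAAAAAAAAAAAAAAAAAAAAAAAAAAAAAAAAAAAAAAAAAAAAAAAAAAAAAAAAAAAAAAAAAAAAAAAAAAAAAAAAAAAAAAAAAAAAAAAAAAAAAAAAAAAAAAAAAAAAAAAAAAAAAAAAAAAAAAAAAAAAAAAAAAAAAAAAAAAAAAAAAAAAAAAAAAAAAAAAAAAAAAAAAAAAAAAAAAAAAAAAAAAAAAAAAAAAAAAAAAAAAAAAAAAAAAAAAAAAAAAAAAAAAAAAAAAAAAAAAAAAAAAAAAAAAAAAAAAAAAAAAAAAAAAAAAAAAAAAAAAAAAAAAAAAAAAAAAAAAAAAAAAAAAAAAAAAAAAAAAAAAAAAAAAAAAAAAAAAAAAAAAAAAAAAAAAAAAAAAAAAAAAAAAAAAAAAAAAAAAAAAAAAAAAAAAAAAAAAAAAAAAAAAAAAAAAAAAAAAAAAAAAAAAAAAAAAAAOAAAAAAAAAAAAAAAfAAAAAAAAAAAAAcA/AAAAAAAAAAAAD///gAAAAAAAAAAAP///gAAAAAAAAAAAf///gAAAAAAAAAAB////wAAAAAAAAAAD////wAAAAAAAAAAD////4AAAAAAAAAAD////+AAAAAAAAAAB/////AAAAAAAAAAA//w//gAAAAAAAAAA/+A//gAAAAAAAAAA/8Af/wAAAAAAAAAA/4AH/wAAAAAAAAAA/wAD/gAAAAAAAAAA/gABwAAAAAAAAAAAfgAAAAAAAAAAAAAAPAAAAAAAAAAAAAAAGAAAAAAAAAAAAAAAAAAAAAAAAAAAAAAAAAAAAAAAAAAAAAAAAAAAAAAAAAAAAAAAAAAAAAAAAAAAAAAAAAAAAAAAAAAAAAAAAAAAAAAAAAAAAAAAAAAAAAAAAAAAAAAAAAAAAAAAAAAAAAAAAAAAAAAAAAAAAAAAAAAAAAAAAAAAAAAAAAAAAAAAAAAAAAAAAAAAAAAAAAAAAAAAAAAAAAAAAAAAAAAAAAAAAAAAAAAAAAAAAAAAAAAAAAAAAAAAAAAAAAAAAAAAAAAAAAAAAAAAAA="/>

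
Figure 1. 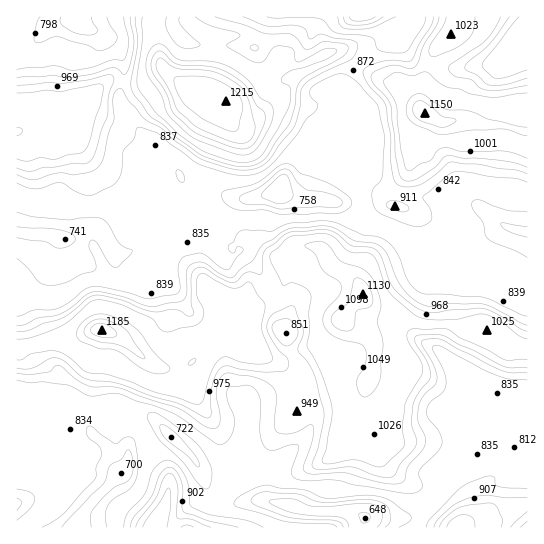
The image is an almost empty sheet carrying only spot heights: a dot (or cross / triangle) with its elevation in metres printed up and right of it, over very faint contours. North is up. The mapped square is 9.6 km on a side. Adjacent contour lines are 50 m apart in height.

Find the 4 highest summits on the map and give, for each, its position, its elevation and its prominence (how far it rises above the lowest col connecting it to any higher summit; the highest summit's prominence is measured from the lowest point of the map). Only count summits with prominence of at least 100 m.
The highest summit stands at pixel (227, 101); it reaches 1215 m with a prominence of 567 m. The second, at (102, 330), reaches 1185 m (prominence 348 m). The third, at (426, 114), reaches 1150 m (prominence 265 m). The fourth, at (363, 294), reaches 1130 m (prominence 146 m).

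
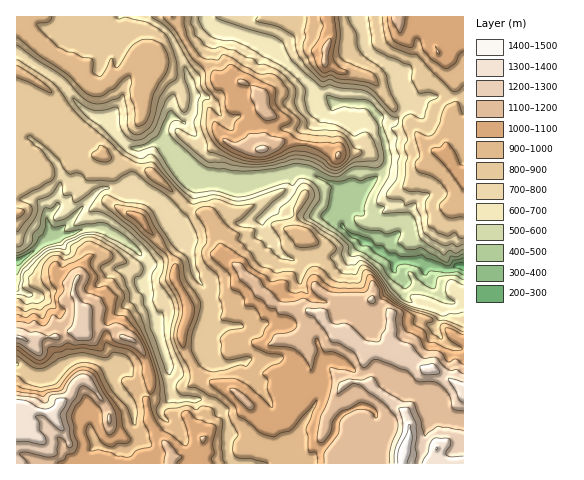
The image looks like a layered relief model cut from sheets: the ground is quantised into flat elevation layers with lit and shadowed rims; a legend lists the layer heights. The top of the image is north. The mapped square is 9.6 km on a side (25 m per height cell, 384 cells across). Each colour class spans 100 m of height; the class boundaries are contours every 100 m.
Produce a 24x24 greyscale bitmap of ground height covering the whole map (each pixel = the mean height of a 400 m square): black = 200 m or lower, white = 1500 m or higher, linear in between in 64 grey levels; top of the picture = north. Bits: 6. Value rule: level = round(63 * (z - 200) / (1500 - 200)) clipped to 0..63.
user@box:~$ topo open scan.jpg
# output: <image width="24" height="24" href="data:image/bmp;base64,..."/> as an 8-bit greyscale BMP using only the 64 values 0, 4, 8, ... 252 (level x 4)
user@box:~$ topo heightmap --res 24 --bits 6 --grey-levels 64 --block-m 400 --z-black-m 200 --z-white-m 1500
<image width="24" height="24" href="data:image/bmp;base64,Qk12BgAAAAAAADYEAAAoAAAAGAAAABgAAAABAAgAAAAAAEACAAATCwAAEwsAAAABAAAAAAAAAAAAAAEBAQACAgIAAwMDAAQEBAAFBQUABgYGAAcHBwAICAgACQkJAAoKCgALCwsADAwMAA0NDQAODg4ADw8PABAQEAAREREAEhISABMTEwAUFBQAFRUVABYWFgAXFxcAGBgYABkZGQAaGhoAGxsbABwcHAAdHR0AHh4eAB8fHwAgICAAISEhACIiIgAjIyMAJCQkACUlJQAmJiYAJycnACgoKAApKSkAKioqACsrKwAsLCwALS0tAC4uLgAvLy8AMDAwADExMQAyMjIAMzMzADQ0NAA1NTUANjY2ADc3NwA4ODgAOTk5ADo6OgA7OzsAPDw8AD09PQA+Pj4APz8/AEBAQABBQUEAQkJCAENDQwBEREQARUVFAEZGRgBHR0cASEhIAElJSQBKSkoAS0tLAExMTABNTU0ATk5OAE9PTwBQUFAAUVFRAFJSUgBTU1MAVFRUAFVVVQBWVlYAV1dXAFhYWABZWVkAWlpaAFtbWwBcXFwAXV1dAF5eXgBfX18AYGBgAGFhYQBiYmIAY2NjAGRkZABlZWUAZmZmAGdnZwBoaGgAaWlpAGpqagBra2sAbGxsAG1tbQBubm4Ab29vAHBwcABxcXEAcnJyAHNzcwB0dHQAdXV1AHZ2dgB3d3cAeHh4AHl5eQB6enoAe3t7AHx8fAB9fX0Afn5+AH9/fwCAgIAAgYGBAIKCggCDg4MAhISEAIWFhQCGhoYAh4eHAIiIiACJiYkAioqKAIuLiwCMjIwAjY2NAI6OjgCPj48AkJCQAJGRkQCSkpIAk5OTAJSUlACVlZUAlpaWAJeXlwCYmJgAmZmZAJqamgCbm5sAnJycAJ2dnQCenp4An5+fAKCgoAChoaEAoqKiAKOjowCkpKQApaWlAKampgCnp6cAqKioAKmpqQCqqqoAq6urAKysrACtra0Arq6uAK+vrwCwsLAAsbGxALKysgCzs7MAtLS0ALW1tQC2trYAt7e3ALi4uAC5ubkAurq6ALu7uwC8vLwAvb29AL6+vgC/v78AwMDAAMHBwQDCwsIAw8PDAMTExADFxcUAxsbGAMfHxwDIyMgAycnJAMrKygDLy8sAzMzMAM3NzQDOzs4Az8/PANDQ0ADR0dEA0tLSANPT0wDU1NQA1dXVANbW1gDX19cA2NjYANnZ2QDa2toA29vbANzc3ADd3d0A3t7eAN/f3wDg4OAA4eHhAOLi4gDj4+MA5OTkAOXl5QDm5uYA5+fnAOjo6ADp6ekA6urqAOvr6wDs7OwA7e3tAO7u7gDv7+8A8PDwAPHx8QDy8vIA8/PzAPT09AD19fUA9vb2APf39wD4+PgA+fn5APr6+gD7+/sA/Pz8AP39/QD+/v4A////AMTEuKSgnJyksKichIyQkJisuLS45Njg1NjUyKSgpJCknKSghJScmJywtLS00NTQyNjUzKCspJCUkJyQjKSkqJywsLS0zMy8wMi8zLS0jJCQdHyEoKicoKSovLTAxLy4zIiAmMSghJCQbIyYoJScoKSkvMC8uMTI0IychIyIhJiAbIiAiIyYoKyorMDEyMzEsMjAtLSorKxohIR8kJiotLi0xMjIyLSYoLSwvMy0rIhghJB8iJCgrLjExLzAvJyAfHyEsMS0lHBgfJh8kJyssLi4uLy8kGRYVGCEsLigiGBolISAmLCsnJyomKCQQEBAVEyIoKyQeGRklHiMpKSIgISEbHRIKCgkJERMaIyMaFR8eHSYnIh0eISAXDQoMDhMVGQ8OFBQUICIaHSQiHRshIhcNDQ4PFB0eHxQUFRkgJBwbICMfHBgbGQ8MDhITGCAjHhoYGRobGhweFhYTExcXGxENDhQaHCAkIB8cHR8eHSEUDxEREhEREhMUEBEZISMnHx4fISIfGBcQFRshKCgfHSQmGxYZIiYnHh4gIR4XGhQVGSMqLC0pJCMgGRUaISQlHx8gHRcYIhsUGCQmKSwmHRcVFRQaHiEkICEfGx8dJB8YGCAoKyshGRQUFBsbGx4hIiAcIiIiJCQdGSYqKiYfGBwfISAaHiEjHh8kIyEiJCYeHyMkHxsYHikkIBwcICcnIiQhICAgIiMeIRwaGBcaIiohHR8mJyspJCIfHx8eHh4jHRcYGhwfIichHSErKSopA=="/>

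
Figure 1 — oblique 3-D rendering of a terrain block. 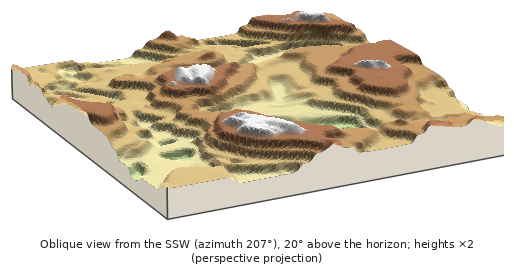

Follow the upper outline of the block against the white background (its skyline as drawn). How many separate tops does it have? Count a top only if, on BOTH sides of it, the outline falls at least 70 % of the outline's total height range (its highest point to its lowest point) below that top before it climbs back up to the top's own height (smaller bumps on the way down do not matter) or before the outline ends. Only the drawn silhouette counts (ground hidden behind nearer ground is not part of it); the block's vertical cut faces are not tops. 0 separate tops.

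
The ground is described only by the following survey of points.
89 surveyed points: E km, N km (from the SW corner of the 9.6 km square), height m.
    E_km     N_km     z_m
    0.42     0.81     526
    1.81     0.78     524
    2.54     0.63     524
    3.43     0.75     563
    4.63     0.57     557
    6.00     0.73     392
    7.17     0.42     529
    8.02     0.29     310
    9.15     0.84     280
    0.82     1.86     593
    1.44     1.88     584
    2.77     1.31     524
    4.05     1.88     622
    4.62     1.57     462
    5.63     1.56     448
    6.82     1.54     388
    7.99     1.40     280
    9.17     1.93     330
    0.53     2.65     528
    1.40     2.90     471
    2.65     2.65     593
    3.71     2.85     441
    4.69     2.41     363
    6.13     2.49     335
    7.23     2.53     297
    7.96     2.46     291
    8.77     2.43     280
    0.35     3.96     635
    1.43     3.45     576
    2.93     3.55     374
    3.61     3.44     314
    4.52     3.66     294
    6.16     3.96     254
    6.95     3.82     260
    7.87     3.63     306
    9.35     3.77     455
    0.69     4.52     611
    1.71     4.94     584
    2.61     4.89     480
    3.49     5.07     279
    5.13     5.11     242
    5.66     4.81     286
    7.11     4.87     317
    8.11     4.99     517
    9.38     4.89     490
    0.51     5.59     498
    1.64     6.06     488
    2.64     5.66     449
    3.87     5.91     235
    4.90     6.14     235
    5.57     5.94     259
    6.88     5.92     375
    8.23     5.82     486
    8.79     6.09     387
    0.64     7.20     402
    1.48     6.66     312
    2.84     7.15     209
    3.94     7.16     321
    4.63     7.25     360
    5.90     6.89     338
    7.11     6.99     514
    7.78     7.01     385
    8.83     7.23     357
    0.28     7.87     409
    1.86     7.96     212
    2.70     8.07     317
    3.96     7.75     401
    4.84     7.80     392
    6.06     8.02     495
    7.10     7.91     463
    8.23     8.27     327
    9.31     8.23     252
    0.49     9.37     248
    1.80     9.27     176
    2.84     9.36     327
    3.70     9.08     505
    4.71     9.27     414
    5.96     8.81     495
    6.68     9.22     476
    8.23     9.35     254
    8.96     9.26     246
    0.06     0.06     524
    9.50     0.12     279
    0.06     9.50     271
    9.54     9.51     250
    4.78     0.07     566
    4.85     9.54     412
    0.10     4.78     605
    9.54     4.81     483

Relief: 165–655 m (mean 390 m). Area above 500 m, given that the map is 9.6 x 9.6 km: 21.1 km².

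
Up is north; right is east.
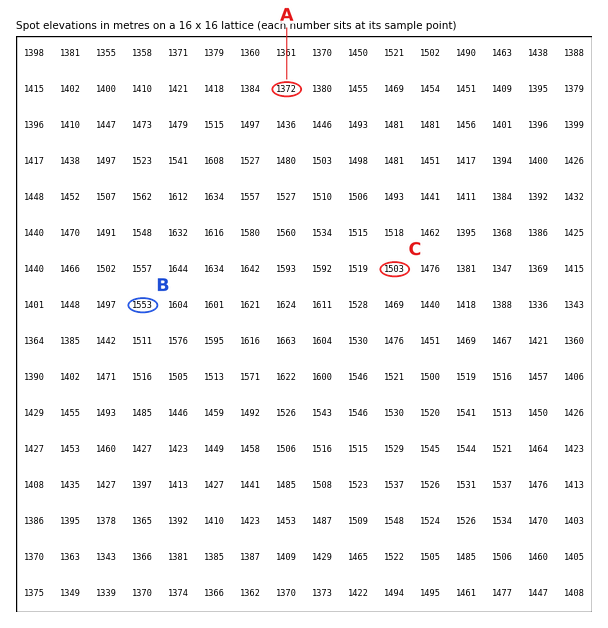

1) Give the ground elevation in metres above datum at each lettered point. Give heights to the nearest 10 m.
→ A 1370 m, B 1550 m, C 1500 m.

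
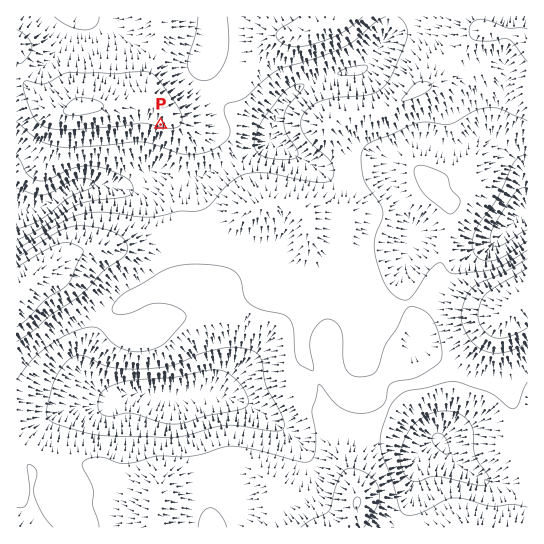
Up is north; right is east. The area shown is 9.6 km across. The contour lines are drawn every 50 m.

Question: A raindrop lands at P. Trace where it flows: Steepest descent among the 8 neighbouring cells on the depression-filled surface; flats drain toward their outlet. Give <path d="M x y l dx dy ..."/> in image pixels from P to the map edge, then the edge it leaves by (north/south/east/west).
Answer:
<path d="M161 125l0 28-6 10-2 4-6 0-18 19-32 0-2-1-16 0-1 1-4 0-3 1-17 14-9 5-7 1-1 2-16 0-2 1-2 0"/>
exit: west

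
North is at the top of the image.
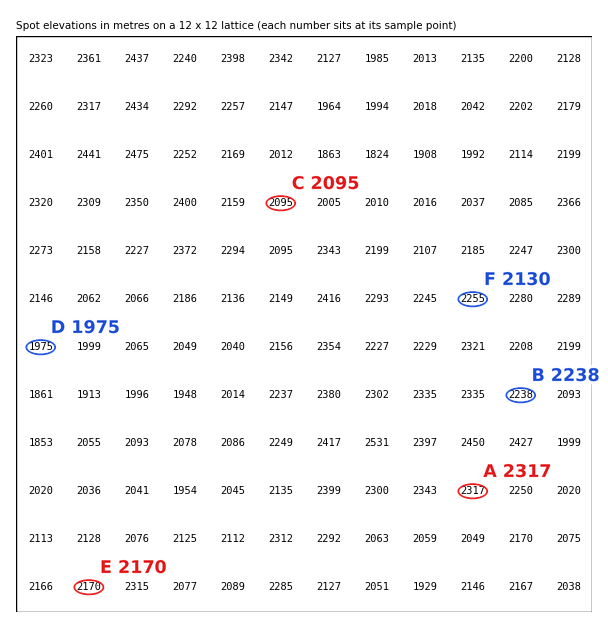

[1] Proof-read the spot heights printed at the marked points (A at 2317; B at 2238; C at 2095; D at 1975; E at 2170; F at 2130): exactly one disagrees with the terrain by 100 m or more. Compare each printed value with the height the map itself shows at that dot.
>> F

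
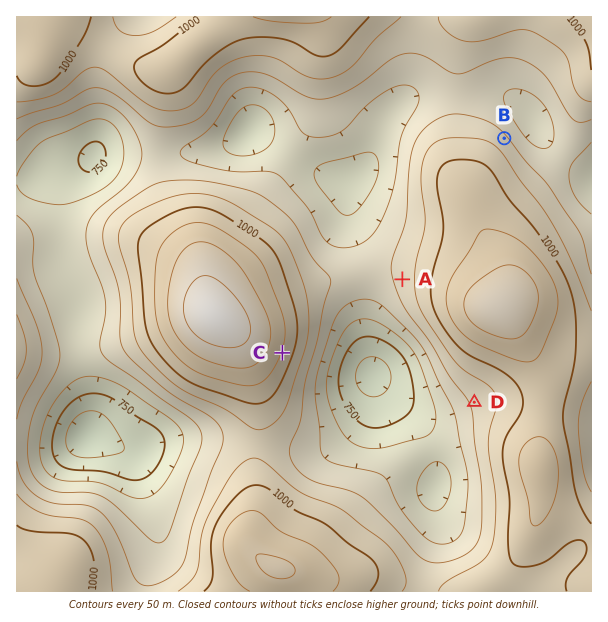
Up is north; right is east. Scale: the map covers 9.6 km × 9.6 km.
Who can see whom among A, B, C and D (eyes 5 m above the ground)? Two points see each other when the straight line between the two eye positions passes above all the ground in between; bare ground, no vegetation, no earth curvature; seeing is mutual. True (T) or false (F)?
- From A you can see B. F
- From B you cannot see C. T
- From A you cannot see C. F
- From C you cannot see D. F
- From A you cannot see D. T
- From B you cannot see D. T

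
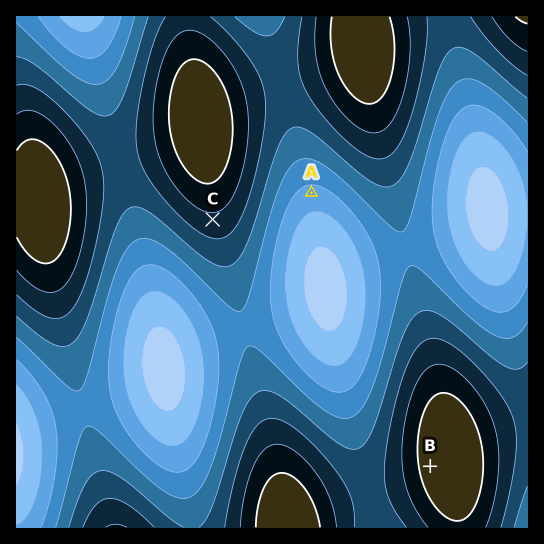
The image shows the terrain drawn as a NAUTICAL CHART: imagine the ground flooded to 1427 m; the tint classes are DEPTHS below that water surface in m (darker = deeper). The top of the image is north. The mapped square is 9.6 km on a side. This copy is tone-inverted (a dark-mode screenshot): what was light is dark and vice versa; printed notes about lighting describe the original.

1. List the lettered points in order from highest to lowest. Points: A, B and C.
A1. B C A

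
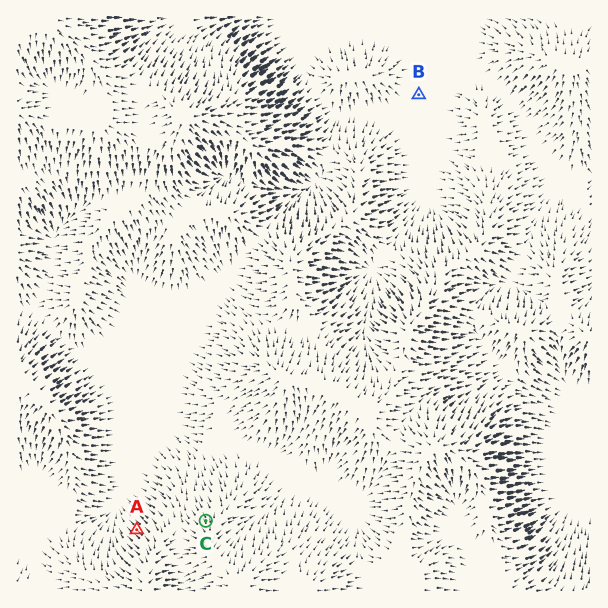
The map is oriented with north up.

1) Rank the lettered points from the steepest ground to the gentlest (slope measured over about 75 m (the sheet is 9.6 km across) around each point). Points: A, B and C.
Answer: A C B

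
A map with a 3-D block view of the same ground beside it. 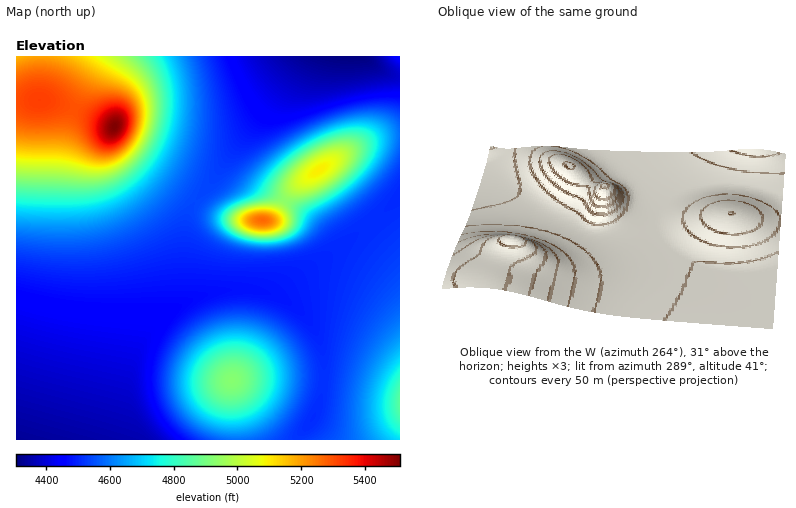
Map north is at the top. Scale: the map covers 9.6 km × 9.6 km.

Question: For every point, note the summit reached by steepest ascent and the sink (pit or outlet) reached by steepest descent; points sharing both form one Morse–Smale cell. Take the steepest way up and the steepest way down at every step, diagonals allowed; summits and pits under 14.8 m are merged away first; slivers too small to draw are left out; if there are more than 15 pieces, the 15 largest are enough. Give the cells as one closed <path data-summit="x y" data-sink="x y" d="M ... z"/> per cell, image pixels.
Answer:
<path data-summit="114 126" data-sink="16 440" d="M42 100l-26 2 0 338 92 0 6-14 13-50 12-28 12-18 33-28 1-74 4-16 6-12-65-48-15-18-1-8-40-17z"/><path data-summit="232 380" data-sink="16 440" d="M244 289l-26 2-26 8-22 13-19 18-12 18-8 16-21 76 188 0 2-6 13-16 9-24 2-36-5-20-11-18-22-19-18-8z"/><path data-summit="114 126" data-sink="352 56" d="M302 56l-286 0 0 44 26 0 14 3 58 23 1 8 15 18 66 49 16-19 27-40 40-48z"/><path data-summit="400 402" data-sink="16 440" d="M400 197l-42 36-84 63 18 9 16 15 11 18 4 14 1 28-4 22-7 16-13 16-2 6 102 0z"/><path data-summit="318 170" data-sink="352 56" d="M364 56l-60 0-22 34-44 56-4 14 6 10 20 17 24 13 16-18 56-35 20-9 24-3 0-59-20-6z"/><path data-summit="262 220" data-sink="16 440" d="M286 201l-2 1-6 10-8 8-42-2-22-9-10-8-7 11-4 16 0 58-2 18 27-11 14-3 30 0 22 5 18-16 32-22 8-9-4-12-16-17z"/><path data-summit="318 170" data-sink="16 440" d="M400 135l-24 3-20 9-56 35-14 16 0 3 22 14 19 17 7 12-2 8 42-31 26-25z"/><path data-summit="262 220" data-sink="352 56" d="M238 145l-42 57 10 7 22 9 42 2 8-8 7-12-25-13-20-17-6-10z"/><path data-summit="400 56" data-sink="352 56" d="M400 56l-35 0 15 14 20 6z"/>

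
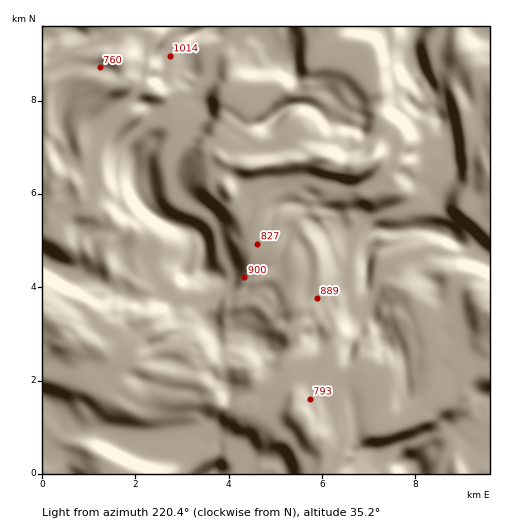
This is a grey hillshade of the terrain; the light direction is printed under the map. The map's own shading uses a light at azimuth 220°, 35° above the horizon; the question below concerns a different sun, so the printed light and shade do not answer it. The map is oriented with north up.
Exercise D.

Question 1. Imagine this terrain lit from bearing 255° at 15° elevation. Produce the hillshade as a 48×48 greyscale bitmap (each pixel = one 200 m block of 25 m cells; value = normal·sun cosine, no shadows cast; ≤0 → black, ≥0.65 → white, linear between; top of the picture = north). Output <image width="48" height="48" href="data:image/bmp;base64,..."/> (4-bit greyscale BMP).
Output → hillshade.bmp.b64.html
<image width="48" height="48" href="data:image/bmp;base64,Qk32BAAAAAAAAHYAAAAoAAAAMAAAADAAAAABAAQAAAAAAIAEAAATCwAAEwsAABAAAAAAAAAAAAAAABEREQAiIiIAMzMzAERERABVVVUAZmZmAHd3dwCIiIgAmZmZAKqqqgC7u7sAzMzMAN3d3QDu7u4A////AGZBAkeKu6qZqCAlVWQANXm7mIzXABN5dmVBAnrMqHdmZ1JGVVEARHm8p3u2ACR3ZmVCJryodmZmZmVVMiACJYirlld1QyRmZlVFaZh2ZmZmZmVTABIxJ5mIZVdlZUVmZmZmZ3ZVVVZmZlMQATQgSaiGRFZndmZmZmZVRUMzRWZmZiACNFMTipd2VmZmaJdmZmVDMhI1d2VWZBAkVlImqod2VmZmZ4d4d1QhESRndlVWVGY0VlM3mXd2Vnh1VmeKmRABJFZ3d2ZmVqpBNWVHh3ZmVnh1RWaKqBI0VmZ4hlVVaLlBJWZndmZmZmiFRWZodVVWZmZ4ZWZmeYZDVVVmZmZmZmiFRWZmZWVVZmZmeIdleHZWh0NWZmd2Z3h1RWZmZlRFZmdniHZVeJdomEI2ZmiFaIhkRWZmVSNGd4h3mGZniqdolzE2dliVaYU0VWZlRCNYmYd3h3d3m5ZnZBBJlTaoWHMkVmZUNEV5qHd3Z4mYqmVmQhJYlke5VUI0VmZTImial4h2abqIlzNVMjRHmHm4YxJFVmZSEpqpiamHeLuHdSJFRFRHmomXYxI0VmZBE6qpq6mYeJh2ZjI1VlNHmqmHYyIkZ2UxNrvLqJh1Z3d3dlMTVlNXibqIcxE2h0QzWO7IdlZmd3iqdkMANVVXecuJczNXdSNVebp1QyaXd3rLdAEANVVXeMuJc0VWYyR4vGQ0Mkqnd4q5cQEANmVXeMuac0ZmVVaKugAlVHqXd4mpcQAARnZnecqahEZmZneHZQFohmmXd4q6cAABVndmerqZllZmZ5ljEEWJhmeImau5QAACVnhmm6mImGZ3iIYQAGeIZmebvMtzAAADVnd3mph3iGVndTEAAXd2V4vL3YIAEwAFZ3Z4eJdndVVVVDAANXdmZ73N6AAUQQBGZ3d3Z3VVRWZmZTADVWd2eL3vogBEAAJnZndmVEVURXiYdkADVGdmh7/+cQJBABSYZmZmVFVEVmi7hkEBM2d4h8/9UAIwATZ1VVVVRDIUd3nbdlMAEXmXd8/8QAMgAkQyVmVUMSMkiqm7lmQAAKuWZ87rQAQwAkVVZmVVRHl1a8q9p2QAEbplaL3aURRAAld3d2ZVVqyWR7q9p2MAI4hViJy5dSNTAVZmZ2ZmeImHVoiux2IARHdFiIq6dkRVICZniGVmeZiIQ2fOuGEAVIdEiHeap1ZmQARnmlJHm6h1EWrtmGACVIczaId6ymZmUQJVeqUnumVVIp7ah0AEVIdCRoiKyGZmUAFWZ5l2ZVVENb7JZBAFRIdCI2iJmKqGUAJmZniHZmQzJs65cwAUM3dTIkabvOqGUgFWd3mnZ1MyR9/bYQAiNFZUREWM3tmHVBBImIqTJUM0WO/7IAERRWZVVTJs3uqHRDJpmIhABVVWaf/4AAADVkVVVCN83tqGRERoiHYgBWZmav/mABAWiDNGZVVqvMuHVWVmeGUQBWZmfP/WACA4qkRERWVoiMy6ZVVWd2QQFWd4rd3nACFauWZkEkZneLzMxyFGZlQAJXm7qpzpEBJqlw=="/>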